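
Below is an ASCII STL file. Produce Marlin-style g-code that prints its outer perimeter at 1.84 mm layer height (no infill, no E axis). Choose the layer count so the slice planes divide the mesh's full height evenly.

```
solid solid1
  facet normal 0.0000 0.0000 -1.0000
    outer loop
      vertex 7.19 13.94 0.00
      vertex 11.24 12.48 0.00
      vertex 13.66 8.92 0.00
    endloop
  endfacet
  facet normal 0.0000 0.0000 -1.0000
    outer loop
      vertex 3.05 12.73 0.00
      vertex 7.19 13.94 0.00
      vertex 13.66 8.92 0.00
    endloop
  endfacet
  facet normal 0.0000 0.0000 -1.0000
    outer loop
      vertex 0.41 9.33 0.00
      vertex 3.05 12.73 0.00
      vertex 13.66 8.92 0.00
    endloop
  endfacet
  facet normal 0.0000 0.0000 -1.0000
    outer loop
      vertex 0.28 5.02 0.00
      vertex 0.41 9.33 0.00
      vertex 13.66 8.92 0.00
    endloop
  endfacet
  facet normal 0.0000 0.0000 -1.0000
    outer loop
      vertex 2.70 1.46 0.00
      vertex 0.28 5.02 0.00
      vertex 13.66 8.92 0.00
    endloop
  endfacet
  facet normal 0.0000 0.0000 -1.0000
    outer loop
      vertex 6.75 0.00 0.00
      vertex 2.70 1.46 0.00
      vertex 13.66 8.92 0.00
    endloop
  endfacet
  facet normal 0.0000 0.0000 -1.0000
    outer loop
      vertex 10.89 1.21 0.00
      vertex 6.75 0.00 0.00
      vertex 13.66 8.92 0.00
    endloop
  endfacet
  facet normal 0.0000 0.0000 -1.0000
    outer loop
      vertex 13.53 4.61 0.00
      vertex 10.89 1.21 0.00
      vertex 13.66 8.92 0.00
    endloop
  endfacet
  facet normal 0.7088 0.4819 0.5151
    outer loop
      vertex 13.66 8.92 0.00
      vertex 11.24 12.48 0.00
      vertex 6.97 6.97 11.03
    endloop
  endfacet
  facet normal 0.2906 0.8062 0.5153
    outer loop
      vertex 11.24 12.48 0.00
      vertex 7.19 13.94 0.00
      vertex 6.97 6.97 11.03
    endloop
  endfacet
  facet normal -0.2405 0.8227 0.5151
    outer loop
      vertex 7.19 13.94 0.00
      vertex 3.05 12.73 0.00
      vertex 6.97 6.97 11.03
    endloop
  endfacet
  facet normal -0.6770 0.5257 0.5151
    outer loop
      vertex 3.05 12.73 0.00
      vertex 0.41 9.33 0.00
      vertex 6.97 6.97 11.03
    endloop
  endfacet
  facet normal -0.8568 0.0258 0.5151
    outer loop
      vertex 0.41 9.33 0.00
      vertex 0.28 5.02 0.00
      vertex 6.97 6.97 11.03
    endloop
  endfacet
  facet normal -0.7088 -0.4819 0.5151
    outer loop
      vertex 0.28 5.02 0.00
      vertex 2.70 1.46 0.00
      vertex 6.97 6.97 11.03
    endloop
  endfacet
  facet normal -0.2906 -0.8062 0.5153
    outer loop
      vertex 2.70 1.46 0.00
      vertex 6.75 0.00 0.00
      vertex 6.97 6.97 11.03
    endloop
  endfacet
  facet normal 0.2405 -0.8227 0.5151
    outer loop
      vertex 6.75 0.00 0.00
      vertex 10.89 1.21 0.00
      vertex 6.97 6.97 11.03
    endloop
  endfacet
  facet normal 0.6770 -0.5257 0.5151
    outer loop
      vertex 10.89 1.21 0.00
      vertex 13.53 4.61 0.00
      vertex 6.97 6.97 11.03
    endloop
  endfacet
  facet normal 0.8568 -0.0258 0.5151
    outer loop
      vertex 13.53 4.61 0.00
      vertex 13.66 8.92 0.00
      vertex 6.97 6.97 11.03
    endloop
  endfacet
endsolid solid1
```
; perimeter-only toolpath
G21 ; units = mm
G90 ; absolute positioning
G28 ; home
; layer 1
G0 Z1.84
G0 X12.55 Y8.60
G1 X10.53 Y11.56
G1 X7.15 Y12.78
G1 X3.70 Y11.77
G1 X1.50 Y8.94
G1 X1.39 Y5.34
G1 X3.41 Y2.38
G1 X6.79 Y1.16
G1 X10.24 Y2.17
G1 X12.44 Y5.00
G1 X12.55 Y8.60
; layer 2
G0 Z3.68
G0 X11.43 Y8.27
G1 X9.82 Y10.64
G1 X7.12 Y11.62
G1 X4.36 Y10.81
G1 X2.60 Y8.54
G1 X2.51 Y5.67
G1 X4.12 Y3.30
G1 X6.82 Y2.32
G1 X9.58 Y3.13
G1 X11.34 Y5.40
G1 X11.43 Y8.27
; layer 3
G0 Z5.51
G0 X10.31 Y7.95
G1 X9.11 Y9.72
G1 X7.08 Y10.46
G1 X5.01 Y9.85
G1 X3.69 Y8.15
G1 X3.62 Y5.99
G1 X4.83 Y4.21
G1 X6.86 Y3.48
G1 X8.93 Y4.09
G1 X10.25 Y5.79
G1 X10.31 Y7.95
; layer 4
G0 Z7.35
G0 X9.20 Y7.62
G1 X8.39 Y8.81
G1 X7.04 Y9.29
G1 X5.66 Y8.89
G1 X4.78 Y7.76
G1 X4.74 Y6.32
G1 X5.55 Y5.13
G1 X6.90 Y4.65
G1 X8.28 Y5.05
G1 X9.16 Y6.18
G1 X9.20 Y7.62
; layer 5
G0 Z9.19
G0 X8.09 Y7.29
G1 X7.68 Y7.89
G1 X7.01 Y8.13
G1 X6.32 Y7.93
G1 X5.88 Y7.36
G1 X5.86 Y6.64
G1 X6.26 Y6.05
G1 X6.93 Y5.81
G1 X7.62 Y6.01
G1 X8.06 Y6.58
G1 X8.09 Y7.29
M2 ; end

The solid is a regular 10-sided pyramid, base circumscribed radius ≈ 6.97 mm, apex at z ≈ 11 mm. Slicing at Δz = 1.84 mm — 6 equal slices spanning the solid's height, so layer i sits at z = i·h/6 — gives 5 non-empty perimeters. Each is a 10-segment closed polygon; G0 lifts to the layer z and rapids to the start vertex, then G1 traces the edges. The cross-section shrinks linearly with z (the slice at the apex is degenerate and omitted).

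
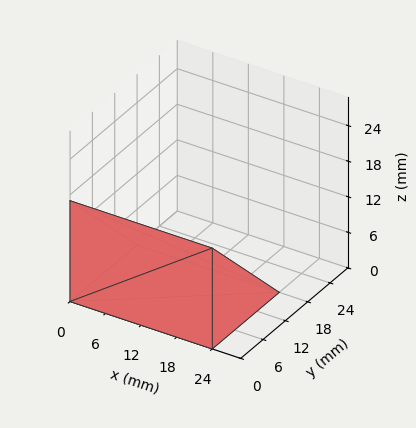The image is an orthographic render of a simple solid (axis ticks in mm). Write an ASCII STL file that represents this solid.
Reading the render: the shape is a wedge (ramp): 24 × 18 mm base, rising to 17 mm along the y=0 edge and sloping linearly to z=0 at y=18 (dimensions read to the nearest mm from the axis ticks). For the STL, each face is triangulated and given an outward normal.

solid part
  facet normal 0.0000 0.0000 -1.0000
    outer loop
      vertex 24.00 18.00 0.00
      vertex 24.00 0.00 0.00
      vertex 0.00 0.00 0.00
    endloop
  endfacet
  facet normal 0.0000 0.0000 -1.0000
    outer loop
      vertex 0.00 18.00 0.00
      vertex 24.00 18.00 0.00
      vertex 0.00 0.00 0.00
    endloop
  endfacet
  facet normal 0.0000 -1.0000 0.0000
    outer loop
      vertex 0.00 0.00 0.00
      vertex 24.00 0.00 0.00
      vertex 24.00 0.00 17.00
    endloop
  endfacet
  facet normal 0.0000 -1.0000 0.0000
    outer loop
      vertex 0.00 0.00 0.00
      vertex 24.00 0.00 17.00
      vertex 0.00 0.00 17.00
    endloop
  endfacet
  facet normal 0.0000 0.6866 0.7270
    outer loop
      vertex 0.00 0.00 17.00
      vertex 24.00 0.00 17.00
      vertex 24.00 18.00 0.00
    endloop
  endfacet
  facet normal 0.0000 0.6866 0.7270
    outer loop
      vertex 0.00 0.00 17.00
      vertex 24.00 18.00 0.00
      vertex 0.00 18.00 0.00
    endloop
  endfacet
  facet normal -1.0000 0.0000 0.0000
    outer loop
      vertex 0.00 0.00 17.00
      vertex 0.00 18.00 0.00
      vertex 0.00 0.00 0.00
    endloop
  endfacet
  facet normal 1.0000 0.0000 0.0000
    outer loop
      vertex 24.00 0.00 0.00
      vertex 24.00 18.00 0.00
      vertex 24.00 0.00 17.00
    endloop
  endfacet
endsolid part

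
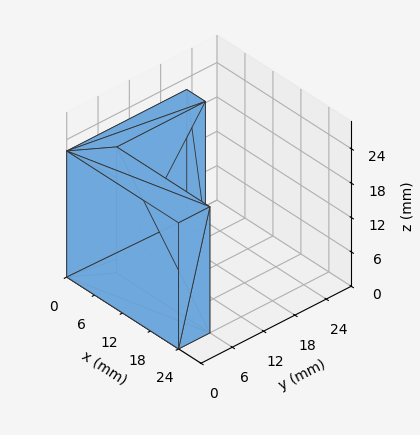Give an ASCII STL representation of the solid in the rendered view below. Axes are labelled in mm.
Reading the render: the shape is an L-shaped prism: outer 24 × 23 mm, arm thicknesses ≈ 6 mm (horizontal) and 4 mm (vertical), extruded 22 mm in z (dimensions read to the nearest mm from the axis ticks). For the STL, each face is triangulated and given an outward normal.

solid part
  facet normal 0.0000 0.0000 -1.0000
    outer loop
      vertex 24.000 6.000 0.000
      vertex 24.000 0.000 0.000
      vertex 0.000 0.000 0.000
    endloop
  endfacet
  facet normal 0.0000 0.0000 -1.0000
    outer loop
      vertex 4.000 6.000 0.000
      vertex 24.000 6.000 0.000
      vertex 0.000 0.000 0.000
    endloop
  endfacet
  facet normal 0.0000 0.0000 -1.0000
    outer loop
      vertex 4.000 23.000 0.000
      vertex 4.000 6.000 0.000
      vertex 0.000 0.000 0.000
    endloop
  endfacet
  facet normal 0.0000 0.0000 -1.0000
    outer loop
      vertex 0.000 23.000 0.000
      vertex 4.000 23.000 0.000
      vertex 0.000 0.000 0.000
    endloop
  endfacet
  facet normal 0.0000 0.0000 1.0000
    outer loop
      vertex 0.000 0.000 22.000
      vertex 24.000 0.000 22.000
      vertex 24.000 6.000 22.000
    endloop
  endfacet
  facet normal 0.0000 0.0000 1.0000
    outer loop
      vertex 0.000 0.000 22.000
      vertex 24.000 6.000 22.000
      vertex 4.000 6.000 22.000
    endloop
  endfacet
  facet normal 0.0000 0.0000 1.0000
    outer loop
      vertex 0.000 0.000 22.000
      vertex 4.000 6.000 22.000
      vertex 4.000 23.000 22.000
    endloop
  endfacet
  facet normal 0.0000 0.0000 1.0000
    outer loop
      vertex 0.000 0.000 22.000
      vertex 4.000 23.000 22.000
      vertex 0.000 23.000 22.000
    endloop
  endfacet
  facet normal 0.0000 -1.0000 0.0000
    outer loop
      vertex 0.000 0.000 0.000
      vertex 24.000 0.000 0.000
      vertex 24.000 0.000 22.000
    endloop
  endfacet
  facet normal 0.0000 -1.0000 0.0000
    outer loop
      vertex 0.000 0.000 0.000
      vertex 24.000 0.000 22.000
      vertex 0.000 0.000 22.000
    endloop
  endfacet
  facet normal 1.0000 0.0000 0.0000
    outer loop
      vertex 24.000 0.000 0.000
      vertex 24.000 6.000 0.000
      vertex 24.000 6.000 22.000
    endloop
  endfacet
  facet normal 1.0000 0.0000 0.0000
    outer loop
      vertex 24.000 0.000 0.000
      vertex 24.000 6.000 22.000
      vertex 24.000 0.000 22.000
    endloop
  endfacet
  facet normal 0.0000 1.0000 0.0000
    outer loop
      vertex 24.000 6.000 0.000
      vertex 4.000 6.000 0.000
      vertex 4.000 6.000 22.000
    endloop
  endfacet
  facet normal 0.0000 1.0000 0.0000
    outer loop
      vertex 24.000 6.000 0.000
      vertex 4.000 6.000 22.000
      vertex 24.000 6.000 22.000
    endloop
  endfacet
  facet normal 1.0000 0.0000 0.0000
    outer loop
      vertex 4.000 6.000 0.000
      vertex 4.000 23.000 0.000
      vertex 4.000 23.000 22.000
    endloop
  endfacet
  facet normal 1.0000 0.0000 0.0000
    outer loop
      vertex 4.000 6.000 0.000
      vertex 4.000 23.000 22.000
      vertex 4.000 6.000 22.000
    endloop
  endfacet
  facet normal 0.0000 1.0000 0.0000
    outer loop
      vertex 4.000 23.000 0.000
      vertex 0.000 23.000 0.000
      vertex 0.000 23.000 22.000
    endloop
  endfacet
  facet normal 0.0000 1.0000 0.0000
    outer loop
      vertex 4.000 23.000 0.000
      vertex 0.000 23.000 22.000
      vertex 4.000 23.000 22.000
    endloop
  endfacet
  facet normal -1.0000 0.0000 0.0000
    outer loop
      vertex 0.000 23.000 0.000
      vertex 0.000 0.000 0.000
      vertex 0.000 0.000 22.000
    endloop
  endfacet
  facet normal -1.0000 0.0000 0.0000
    outer loop
      vertex 0.000 23.000 0.000
      vertex 0.000 0.000 22.000
      vertex 0.000 23.000 22.000
    endloop
  endfacet
endsolid part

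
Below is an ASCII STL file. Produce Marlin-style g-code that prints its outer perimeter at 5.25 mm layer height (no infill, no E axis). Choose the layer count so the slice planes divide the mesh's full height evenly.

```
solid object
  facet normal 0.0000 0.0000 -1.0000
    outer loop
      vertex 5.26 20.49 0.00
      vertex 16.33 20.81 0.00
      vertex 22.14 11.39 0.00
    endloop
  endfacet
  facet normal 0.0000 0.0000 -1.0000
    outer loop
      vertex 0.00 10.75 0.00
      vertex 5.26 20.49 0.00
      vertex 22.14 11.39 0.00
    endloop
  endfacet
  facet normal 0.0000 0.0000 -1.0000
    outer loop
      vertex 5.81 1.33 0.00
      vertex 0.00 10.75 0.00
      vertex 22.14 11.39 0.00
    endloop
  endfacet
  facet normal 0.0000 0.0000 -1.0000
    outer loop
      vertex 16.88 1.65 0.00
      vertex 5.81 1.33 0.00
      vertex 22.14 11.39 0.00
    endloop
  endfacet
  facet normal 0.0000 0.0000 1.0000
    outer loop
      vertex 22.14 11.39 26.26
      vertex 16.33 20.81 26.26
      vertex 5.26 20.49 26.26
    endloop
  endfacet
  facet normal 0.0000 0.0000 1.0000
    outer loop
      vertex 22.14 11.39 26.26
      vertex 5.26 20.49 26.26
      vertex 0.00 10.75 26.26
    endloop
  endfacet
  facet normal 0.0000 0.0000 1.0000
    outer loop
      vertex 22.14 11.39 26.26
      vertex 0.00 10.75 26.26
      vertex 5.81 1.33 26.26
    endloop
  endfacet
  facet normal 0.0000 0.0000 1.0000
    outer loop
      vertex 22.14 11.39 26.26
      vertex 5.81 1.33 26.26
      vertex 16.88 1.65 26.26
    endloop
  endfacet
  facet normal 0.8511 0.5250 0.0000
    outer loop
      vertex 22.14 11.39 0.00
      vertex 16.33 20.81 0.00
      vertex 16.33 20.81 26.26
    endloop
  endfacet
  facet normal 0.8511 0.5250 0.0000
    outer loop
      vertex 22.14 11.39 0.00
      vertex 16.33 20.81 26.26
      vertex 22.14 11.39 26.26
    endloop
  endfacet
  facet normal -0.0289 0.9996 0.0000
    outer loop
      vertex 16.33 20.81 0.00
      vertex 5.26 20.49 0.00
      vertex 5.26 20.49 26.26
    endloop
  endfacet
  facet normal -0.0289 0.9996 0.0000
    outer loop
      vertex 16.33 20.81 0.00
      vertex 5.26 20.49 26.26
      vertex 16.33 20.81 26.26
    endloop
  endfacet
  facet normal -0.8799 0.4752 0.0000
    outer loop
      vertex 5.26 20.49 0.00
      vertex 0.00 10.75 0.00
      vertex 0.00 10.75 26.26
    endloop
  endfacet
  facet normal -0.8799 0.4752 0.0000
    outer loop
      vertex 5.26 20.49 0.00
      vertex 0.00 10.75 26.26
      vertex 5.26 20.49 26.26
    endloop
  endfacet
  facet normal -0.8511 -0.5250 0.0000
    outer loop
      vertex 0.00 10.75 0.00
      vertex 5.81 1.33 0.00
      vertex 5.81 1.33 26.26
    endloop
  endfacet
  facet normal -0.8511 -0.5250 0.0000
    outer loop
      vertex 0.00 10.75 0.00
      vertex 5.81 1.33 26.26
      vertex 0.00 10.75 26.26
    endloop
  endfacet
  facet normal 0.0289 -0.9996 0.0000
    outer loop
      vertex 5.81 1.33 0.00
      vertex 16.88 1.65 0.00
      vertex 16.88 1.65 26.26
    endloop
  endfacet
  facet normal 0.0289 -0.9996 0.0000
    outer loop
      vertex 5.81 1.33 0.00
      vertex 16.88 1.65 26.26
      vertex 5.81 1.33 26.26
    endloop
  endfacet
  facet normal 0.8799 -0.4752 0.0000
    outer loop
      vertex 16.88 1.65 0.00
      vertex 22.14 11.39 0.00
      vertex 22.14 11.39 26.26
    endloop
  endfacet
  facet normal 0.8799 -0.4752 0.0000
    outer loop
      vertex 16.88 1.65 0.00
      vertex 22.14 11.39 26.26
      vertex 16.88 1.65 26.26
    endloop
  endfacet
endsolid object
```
; perimeter-only toolpath
G21 ; units = mm
G90 ; absolute positioning
G28 ; home
; layer 1
G0 Z5.25
G0 X22.14 Y11.39
G1 X16.33 Y20.81
G1 X5.26 Y20.49
G1 X0.00 Y10.75
G1 X5.81 Y1.33
G1 X16.88 Y1.65
G1 X22.14 Y11.39
; layer 2
G0 Z10.50
G0 X22.14 Y11.39
G1 X16.33 Y20.81
G1 X5.26 Y20.49
G1 X0.00 Y10.75
G1 X5.81 Y1.33
G1 X16.88 Y1.65
G1 X22.14 Y11.39
; layer 3
G0 Z15.76
G0 X22.14 Y11.39
G1 X16.33 Y20.81
G1 X5.26 Y20.49
G1 X0.00 Y10.75
G1 X5.81 Y1.33
G1 X16.88 Y1.65
G1 X22.14 Y11.39
; layer 4
G0 Z21.01
G0 X22.14 Y11.39
G1 X16.33 Y20.81
G1 X5.26 Y20.49
G1 X0.00 Y10.75
G1 X5.81 Y1.33
G1 X16.88 Y1.65
G1 X22.14 Y11.39
; layer 5
G0 Z26.26
G0 X22.14 Y11.39
G1 X16.33 Y20.81
G1 X5.26 Y20.49
G1 X0.00 Y10.75
G1 X5.81 Y1.33
G1 X16.88 Y1.65
G1 X22.14 Y11.39
M2 ; end

The solid is a regular 6-sided prism (a cylinder approximated with 6 flat sides), circumscribed radius ≈ 11.1 mm, height ≈ 26.3 mm. Slicing at Δz = 5.25 mm — 5 equal slices spanning the solid's height, so layer i sits at z = i·h/5 — gives 5 non-empty perimeters. Each is a 6-segment closed polygon; G0 lifts to the layer z and rapids to the start vertex, then G1 traces the edges.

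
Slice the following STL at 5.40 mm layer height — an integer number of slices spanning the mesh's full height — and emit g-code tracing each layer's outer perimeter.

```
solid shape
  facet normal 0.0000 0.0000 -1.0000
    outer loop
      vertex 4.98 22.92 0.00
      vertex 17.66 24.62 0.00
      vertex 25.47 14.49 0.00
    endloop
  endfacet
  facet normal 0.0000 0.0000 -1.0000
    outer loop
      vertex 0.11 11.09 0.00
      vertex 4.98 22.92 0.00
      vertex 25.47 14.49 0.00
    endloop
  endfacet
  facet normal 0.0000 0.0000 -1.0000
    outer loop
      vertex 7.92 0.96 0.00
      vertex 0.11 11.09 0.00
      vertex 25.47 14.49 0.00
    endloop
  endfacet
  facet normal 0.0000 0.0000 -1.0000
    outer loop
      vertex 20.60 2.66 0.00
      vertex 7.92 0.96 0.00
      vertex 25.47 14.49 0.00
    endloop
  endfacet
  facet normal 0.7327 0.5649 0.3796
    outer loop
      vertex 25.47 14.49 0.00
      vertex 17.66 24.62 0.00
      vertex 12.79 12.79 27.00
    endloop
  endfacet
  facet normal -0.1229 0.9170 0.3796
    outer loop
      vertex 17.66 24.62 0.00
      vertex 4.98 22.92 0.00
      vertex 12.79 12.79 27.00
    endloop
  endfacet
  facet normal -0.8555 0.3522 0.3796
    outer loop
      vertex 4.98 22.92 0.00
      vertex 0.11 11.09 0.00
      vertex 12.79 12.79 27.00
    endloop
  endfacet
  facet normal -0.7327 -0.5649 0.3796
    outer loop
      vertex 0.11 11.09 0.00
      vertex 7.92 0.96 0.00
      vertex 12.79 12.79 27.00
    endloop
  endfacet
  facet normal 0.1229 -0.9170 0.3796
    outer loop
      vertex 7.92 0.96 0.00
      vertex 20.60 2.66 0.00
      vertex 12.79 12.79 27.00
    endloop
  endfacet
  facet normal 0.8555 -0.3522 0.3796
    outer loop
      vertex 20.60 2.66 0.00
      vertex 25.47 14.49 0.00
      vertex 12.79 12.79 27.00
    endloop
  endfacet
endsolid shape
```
; perimeter-only toolpath
G21 ; units = mm
G90 ; absolute positioning
G28 ; home
; layer 1
G0 Z5.40
G0 X22.93 Y14.15
G1 X16.69 Y22.25
G1 X6.54 Y20.89
G1 X2.65 Y11.43
G1 X8.89 Y3.33
G1 X19.04 Y4.69
G1 X22.93 Y14.15
; layer 2
G0 Z10.80
G0 X20.40 Y13.81
G1 X15.71 Y19.89
G1 X8.10 Y18.87
G1 X5.18 Y11.77
G1 X9.87 Y5.69
G1 X17.48 Y6.71
G1 X20.40 Y13.81
; layer 3
G0 Z16.20
G0 X17.86 Y13.47
G1 X14.74 Y17.52
G1 X9.67 Y16.84
G1 X7.72 Y12.11
G1 X10.84 Y8.06
G1 X15.91 Y8.74
G1 X17.86 Y13.47
; layer 4
G0 Z21.60
G0 X15.33 Y13.13
G1 X13.76 Y15.16
G1 X11.23 Y14.82
G1 X10.25 Y12.45
G1 X11.82 Y10.42
G1 X14.35 Y10.76
G1 X15.33 Y13.13
M2 ; end

The solid is a regular 6-sided pyramid, base circumscribed radius ≈ 12.8 mm, apex at z ≈ 27 mm. Slicing at Δz = 5.40 mm — 5 equal slices spanning the solid's height, so layer i sits at z = i·h/5 — gives 4 non-empty perimeters. Each is a 6-segment closed polygon; G0 lifts to the layer z and rapids to the start vertex, then G1 traces the edges. The cross-section shrinks linearly with z (the slice at the apex is degenerate and omitted).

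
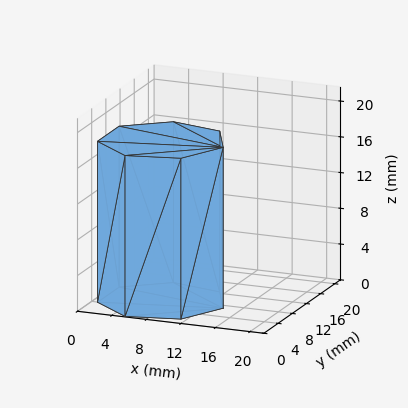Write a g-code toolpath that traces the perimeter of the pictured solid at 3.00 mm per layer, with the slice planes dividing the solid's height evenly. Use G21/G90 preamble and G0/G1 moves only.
Reading the render: the shape is a regular 7-sided prism (a cylinder approximated with 7 flat sides), circumscribed radius ≈ 7 mm, height ≈ 18 mm (dimensions read to the nearest mm from the axis ticks). For the g-code, the solid's height is divided into equal slices at the stated Δz and each level perimeter traced with G1 moves after a G0 lift.

; perimeter-only toolpath
G21 ; units = mm
G90 ; absolute positioning
G28 ; home
; layer 1
G0 Z3.00
G0 X14.00 Y7.00
G1 X11.36 Y12.47
G1 X5.44 Y13.82
G1 X0.69 Y10.04
G1 X0.69 Y3.96
G1 X5.44 Y0.18
G1 X11.36 Y1.53
G1 X14.00 Y7.00
; layer 2
G0 Z6.00
G0 X14.00 Y7.00
G1 X11.36 Y12.47
G1 X5.44 Y13.82
G1 X0.69 Y10.04
G1 X0.69 Y3.96
G1 X5.44 Y0.18
G1 X11.36 Y1.53
G1 X14.00 Y7.00
; layer 3
G0 Z9.00
G0 X14.00 Y7.00
G1 X11.36 Y12.47
G1 X5.44 Y13.82
G1 X0.69 Y10.04
G1 X0.69 Y3.96
G1 X5.44 Y0.18
G1 X11.36 Y1.53
G1 X14.00 Y7.00
; layer 4
G0 Z12.00
G0 X14.00 Y7.00
G1 X11.36 Y12.47
G1 X5.44 Y13.82
G1 X0.69 Y10.04
G1 X0.69 Y3.96
G1 X5.44 Y0.18
G1 X11.36 Y1.53
G1 X14.00 Y7.00
; layer 5
G0 Z15.00
G0 X14.00 Y7.00
G1 X11.36 Y12.47
G1 X5.44 Y13.82
G1 X0.69 Y10.04
G1 X0.69 Y3.96
G1 X5.44 Y0.18
G1 X11.36 Y1.53
G1 X14.00 Y7.00
; layer 6
G0 Z18.00
G0 X14.00 Y7.00
G1 X11.36 Y12.47
G1 X5.44 Y13.82
G1 X0.69 Y10.04
G1 X0.69 Y3.96
G1 X5.44 Y0.18
G1 X11.36 Y1.53
G1 X14.00 Y7.00
M2 ; end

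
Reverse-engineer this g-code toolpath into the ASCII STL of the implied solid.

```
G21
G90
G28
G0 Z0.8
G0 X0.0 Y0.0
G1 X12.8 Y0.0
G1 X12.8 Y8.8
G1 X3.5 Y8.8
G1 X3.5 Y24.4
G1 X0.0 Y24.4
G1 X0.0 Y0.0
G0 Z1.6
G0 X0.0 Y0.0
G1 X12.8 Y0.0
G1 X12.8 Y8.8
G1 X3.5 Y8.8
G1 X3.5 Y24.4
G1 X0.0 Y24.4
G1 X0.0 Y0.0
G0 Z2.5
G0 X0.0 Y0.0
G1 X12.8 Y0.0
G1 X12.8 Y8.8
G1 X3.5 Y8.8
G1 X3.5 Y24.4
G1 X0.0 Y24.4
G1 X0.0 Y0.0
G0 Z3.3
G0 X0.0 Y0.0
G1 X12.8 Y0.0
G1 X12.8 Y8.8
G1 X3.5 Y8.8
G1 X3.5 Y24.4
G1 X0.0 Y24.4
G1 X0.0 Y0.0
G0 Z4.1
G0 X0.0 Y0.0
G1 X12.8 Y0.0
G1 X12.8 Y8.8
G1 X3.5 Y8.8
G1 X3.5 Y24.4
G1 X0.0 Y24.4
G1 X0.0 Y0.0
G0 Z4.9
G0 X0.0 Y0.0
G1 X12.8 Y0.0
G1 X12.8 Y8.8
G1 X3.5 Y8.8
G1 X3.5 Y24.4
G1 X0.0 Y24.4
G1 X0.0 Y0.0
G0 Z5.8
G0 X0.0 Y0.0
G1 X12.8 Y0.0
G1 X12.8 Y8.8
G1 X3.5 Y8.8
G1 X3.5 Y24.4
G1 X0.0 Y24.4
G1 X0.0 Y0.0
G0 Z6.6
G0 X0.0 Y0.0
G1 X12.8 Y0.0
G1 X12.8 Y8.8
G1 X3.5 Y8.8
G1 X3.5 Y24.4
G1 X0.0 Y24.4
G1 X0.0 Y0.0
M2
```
solid part
  facet normal 0.0000 0.0000 -1.0000
    outer loop
      vertex 12.8 8.8 0.0
      vertex 12.8 0.0 0.0
      vertex 0.0 0.0 0.0
    endloop
  endfacet
  facet normal 0.0000 0.0000 -1.0000
    outer loop
      vertex 3.5 8.8 0.0
      vertex 12.8 8.8 0.0
      vertex 0.0 0.0 0.0
    endloop
  endfacet
  facet normal 0.0000 0.0000 -1.0000
    outer loop
      vertex 3.5 24.4 0.0
      vertex 3.5 8.8 0.0
      vertex 0.0 0.0 0.0
    endloop
  endfacet
  facet normal 0.0000 0.0000 -1.0000
    outer loop
      vertex 0.0 24.4 0.0
      vertex 3.5 24.4 0.0
      vertex 0.0 0.0 0.0
    endloop
  endfacet
  facet normal 0.0000 0.0000 1.0000
    outer loop
      vertex 0.0 0.0 6.6
      vertex 12.8 0.0 6.6
      vertex 12.8 8.8 6.6
    endloop
  endfacet
  facet normal 0.0000 0.0000 1.0000
    outer loop
      vertex 0.0 0.0 6.6
      vertex 12.8 8.8 6.6
      vertex 3.5 8.8 6.6
    endloop
  endfacet
  facet normal 0.0000 0.0000 1.0000
    outer loop
      vertex 0.0 0.0 6.6
      vertex 3.5 8.8 6.6
      vertex 3.5 24.4 6.6
    endloop
  endfacet
  facet normal 0.0000 0.0000 1.0000
    outer loop
      vertex 0.0 0.0 6.6
      vertex 3.5 24.4 6.6
      vertex 0.0 24.4 6.6
    endloop
  endfacet
  facet normal 0.0000 -1.0000 0.0000
    outer loop
      vertex 0.0 0.0 0.0
      vertex 12.8 0.0 0.0
      vertex 12.8 0.0 6.6
    endloop
  endfacet
  facet normal 0.0000 -1.0000 0.0000
    outer loop
      vertex 0.0 0.0 0.0
      vertex 12.8 0.0 6.6
      vertex 0.0 0.0 6.6
    endloop
  endfacet
  facet normal 1.0000 0.0000 0.0000
    outer loop
      vertex 12.8 0.0 0.0
      vertex 12.8 8.8 0.0
      vertex 12.8 8.8 6.6
    endloop
  endfacet
  facet normal 1.0000 0.0000 0.0000
    outer loop
      vertex 12.8 0.0 0.0
      vertex 12.8 8.8 6.6
      vertex 12.8 0.0 6.6
    endloop
  endfacet
  facet normal 0.0000 1.0000 0.0000
    outer loop
      vertex 12.8 8.8 0.0
      vertex 3.5 8.8 0.0
      vertex 3.5 8.8 6.6
    endloop
  endfacet
  facet normal 0.0000 1.0000 0.0000
    outer loop
      vertex 12.8 8.8 0.0
      vertex 3.5 8.8 6.6
      vertex 12.8 8.8 6.6
    endloop
  endfacet
  facet normal 1.0000 0.0000 0.0000
    outer loop
      vertex 3.5 8.8 0.0
      vertex 3.5 24.4 0.0
      vertex 3.5 24.4 6.6
    endloop
  endfacet
  facet normal 1.0000 0.0000 0.0000
    outer loop
      vertex 3.5 8.8 0.0
      vertex 3.5 24.4 6.6
      vertex 3.5 8.8 6.6
    endloop
  endfacet
  facet normal 0.0000 1.0000 0.0000
    outer loop
      vertex 3.5 24.4 0.0
      vertex 0.0 24.4 0.0
      vertex 0.0 24.4 6.6
    endloop
  endfacet
  facet normal 0.0000 1.0000 0.0000
    outer loop
      vertex 3.5 24.4 0.0
      vertex 0.0 24.4 6.6
      vertex 3.5 24.4 6.6
    endloop
  endfacet
  facet normal -1.0000 0.0000 0.0000
    outer loop
      vertex 0.0 24.4 0.0
      vertex 0.0 0.0 0.0
      vertex 0.0 0.0 6.6
    endloop
  endfacet
  facet normal -1.0000 0.0000 0.0000
    outer loop
      vertex 0.0 24.4 0.0
      vertex 0.0 0.0 6.6
      vertex 0.0 24.4 6.6
    endloop
  endfacet
endsolid part

The G0 Z moves step by Δz≈0.8 mm. Every layer's G1 loop is the same polygon, so the solid is a straight extrusion of it from z=0 to z≈6.6. Closing with flat bottom and top caps and triangulating gives 20 facets — an L-shaped prism: outer 12.8 × 24.4 mm, arm thicknesses ≈ 8.8 mm (horizontal) and 3.5 mm (vertical), extruded 6.6 mm in z.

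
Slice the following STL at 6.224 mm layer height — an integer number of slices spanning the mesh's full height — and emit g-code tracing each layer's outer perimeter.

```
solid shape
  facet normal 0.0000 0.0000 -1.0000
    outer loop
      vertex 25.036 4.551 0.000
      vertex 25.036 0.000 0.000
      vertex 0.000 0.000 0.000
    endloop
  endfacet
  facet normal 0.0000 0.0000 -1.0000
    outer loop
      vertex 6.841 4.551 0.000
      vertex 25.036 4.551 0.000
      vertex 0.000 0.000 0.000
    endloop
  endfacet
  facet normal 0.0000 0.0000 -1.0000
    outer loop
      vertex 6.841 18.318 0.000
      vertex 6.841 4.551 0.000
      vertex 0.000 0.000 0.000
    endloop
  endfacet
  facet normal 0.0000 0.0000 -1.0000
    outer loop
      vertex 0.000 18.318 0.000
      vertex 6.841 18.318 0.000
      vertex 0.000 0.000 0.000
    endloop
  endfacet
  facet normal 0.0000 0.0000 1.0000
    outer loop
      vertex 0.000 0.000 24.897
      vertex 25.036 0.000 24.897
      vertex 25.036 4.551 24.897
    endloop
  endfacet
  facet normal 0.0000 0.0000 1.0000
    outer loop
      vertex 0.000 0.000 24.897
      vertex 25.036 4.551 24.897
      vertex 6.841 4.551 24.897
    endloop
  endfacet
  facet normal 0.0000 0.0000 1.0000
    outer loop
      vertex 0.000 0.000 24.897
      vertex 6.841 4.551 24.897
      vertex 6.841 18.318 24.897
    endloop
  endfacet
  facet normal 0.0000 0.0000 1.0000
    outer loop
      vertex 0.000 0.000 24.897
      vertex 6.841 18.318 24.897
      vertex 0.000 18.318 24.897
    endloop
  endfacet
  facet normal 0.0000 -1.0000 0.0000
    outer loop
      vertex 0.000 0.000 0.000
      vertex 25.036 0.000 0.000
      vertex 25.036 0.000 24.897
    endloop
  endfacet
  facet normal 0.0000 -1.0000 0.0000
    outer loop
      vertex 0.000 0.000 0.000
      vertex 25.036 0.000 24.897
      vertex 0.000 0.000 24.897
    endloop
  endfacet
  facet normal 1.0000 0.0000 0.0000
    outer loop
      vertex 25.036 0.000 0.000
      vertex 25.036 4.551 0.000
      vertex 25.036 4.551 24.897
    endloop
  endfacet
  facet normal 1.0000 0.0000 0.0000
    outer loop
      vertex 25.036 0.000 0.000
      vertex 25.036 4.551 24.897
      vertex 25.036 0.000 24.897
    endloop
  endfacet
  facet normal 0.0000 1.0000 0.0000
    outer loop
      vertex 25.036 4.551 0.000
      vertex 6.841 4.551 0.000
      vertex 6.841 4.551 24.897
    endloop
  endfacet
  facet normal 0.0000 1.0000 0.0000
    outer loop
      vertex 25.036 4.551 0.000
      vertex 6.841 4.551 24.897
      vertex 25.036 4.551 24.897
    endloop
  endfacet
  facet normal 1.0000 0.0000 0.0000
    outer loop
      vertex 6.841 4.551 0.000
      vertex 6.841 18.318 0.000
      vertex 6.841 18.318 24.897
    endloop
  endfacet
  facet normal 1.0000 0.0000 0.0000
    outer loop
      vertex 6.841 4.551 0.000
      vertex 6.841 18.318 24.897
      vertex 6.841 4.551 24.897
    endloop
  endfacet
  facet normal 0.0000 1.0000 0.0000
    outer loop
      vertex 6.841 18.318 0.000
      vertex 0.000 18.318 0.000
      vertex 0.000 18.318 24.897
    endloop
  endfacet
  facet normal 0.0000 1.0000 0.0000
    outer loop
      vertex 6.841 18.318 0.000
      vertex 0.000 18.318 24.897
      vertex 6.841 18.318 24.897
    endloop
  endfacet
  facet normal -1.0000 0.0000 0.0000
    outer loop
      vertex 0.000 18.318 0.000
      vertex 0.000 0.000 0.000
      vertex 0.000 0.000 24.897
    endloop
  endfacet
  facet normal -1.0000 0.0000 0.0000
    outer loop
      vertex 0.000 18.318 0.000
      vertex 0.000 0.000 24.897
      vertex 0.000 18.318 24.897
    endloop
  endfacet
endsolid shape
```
; perimeter-only toolpath
G21 ; units = mm
G90 ; absolute positioning
G28 ; home
; layer 1
G0 Z6.224
G0 X0.000 Y0.000
G1 X25.036 Y0.000
G1 X25.036 Y4.551
G1 X6.841 Y4.551
G1 X6.841 Y18.318
G1 X0.000 Y18.318
G1 X0.000 Y0.000
; layer 2
G0 Z12.448
G0 X0.000 Y0.000
G1 X25.036 Y0.000
G1 X25.036 Y4.551
G1 X6.841 Y4.551
G1 X6.841 Y18.318
G1 X0.000 Y18.318
G1 X0.000 Y0.000
; layer 3
G0 Z18.673
G0 X0.000 Y0.000
G1 X25.036 Y0.000
G1 X25.036 Y4.551
G1 X6.841 Y4.551
G1 X6.841 Y18.318
G1 X0.000 Y18.318
G1 X0.000 Y0.000
; layer 4
G0 Z24.897
G0 X0.000 Y0.000
G1 X25.036 Y0.000
G1 X25.036 Y4.551
G1 X6.841 Y4.551
G1 X6.841 Y18.318
G1 X0.000 Y18.318
G1 X0.000 Y0.000
M2 ; end

The solid is an L-shaped prism: outer 25 × 18.3 mm, arm thicknesses ≈ 4.55 mm (horizontal) and 6.84 mm (vertical), extruded 24.9 mm in z. Slicing at Δz = 6.224 mm — 4 equal slices spanning the solid's height, so layer i sits at z = i·h/4 — gives 4 non-empty perimeters. Each is a 6-segment closed polygon; G0 lifts to the layer z and rapids to the start vertex, then G1 traces the edges.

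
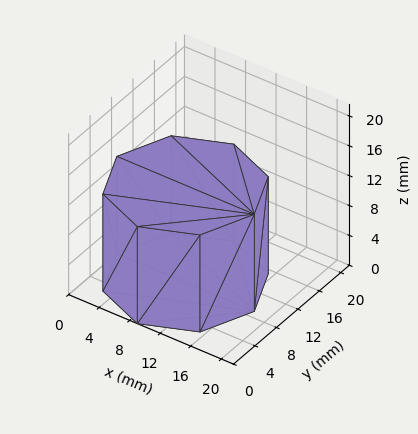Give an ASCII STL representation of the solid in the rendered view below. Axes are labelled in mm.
Reading the render: the shape is a regular 8-sided prism (a cylinder approximated with 8 flat sides), circumscribed radius ≈ 9 mm, height ≈ 13 mm (dimensions read to the nearest mm from the axis ticks). For the STL, each face is triangulated and given an outward normal.

solid part
  facet normal 0.0000 0.0000 -1.0000
    outer loop
      vertex 9.00 18.00 0.00
      vertex 15.36 15.36 0.00
      vertex 18.00 9.00 0.00
    endloop
  endfacet
  facet normal 0.0000 0.0000 -1.0000
    outer loop
      vertex 2.64 15.36 0.00
      vertex 9.00 18.00 0.00
      vertex 18.00 9.00 0.00
    endloop
  endfacet
  facet normal 0.0000 0.0000 -1.0000
    outer loop
      vertex 0.00 9.00 0.00
      vertex 2.64 15.36 0.00
      vertex 18.00 9.00 0.00
    endloop
  endfacet
  facet normal 0.0000 0.0000 -1.0000
    outer loop
      vertex 2.64 2.64 0.00
      vertex 0.00 9.00 0.00
      vertex 18.00 9.00 0.00
    endloop
  endfacet
  facet normal 0.0000 0.0000 -1.0000
    outer loop
      vertex 9.00 0.00 0.00
      vertex 2.64 2.64 0.00
      vertex 18.00 9.00 0.00
    endloop
  endfacet
  facet normal 0.0000 0.0000 -1.0000
    outer loop
      vertex 15.36 2.64 0.00
      vertex 9.00 0.00 0.00
      vertex 18.00 9.00 0.00
    endloop
  endfacet
  facet normal 0.0000 0.0000 1.0000
    outer loop
      vertex 18.00 9.00 13.00
      vertex 15.36 15.36 13.00
      vertex 9.00 18.00 13.00
    endloop
  endfacet
  facet normal 0.0000 0.0000 1.0000
    outer loop
      vertex 18.00 9.00 13.00
      vertex 9.00 18.00 13.00
      vertex 2.64 15.36 13.00
    endloop
  endfacet
  facet normal 0.0000 0.0000 1.0000
    outer loop
      vertex 18.00 9.00 13.00
      vertex 2.64 15.36 13.00
      vertex 0.00 9.00 13.00
    endloop
  endfacet
  facet normal 0.0000 0.0000 1.0000
    outer loop
      vertex 18.00 9.00 13.00
      vertex 0.00 9.00 13.00
      vertex 2.64 2.64 13.00
    endloop
  endfacet
  facet normal 0.0000 0.0000 1.0000
    outer loop
      vertex 18.00 9.00 13.00
      vertex 2.64 2.64 13.00
      vertex 9.00 0.00 13.00
    endloop
  endfacet
  facet normal 0.0000 0.0000 1.0000
    outer loop
      vertex 18.00 9.00 13.00
      vertex 9.00 0.00 13.00
      vertex 15.36 2.64 13.00
    endloop
  endfacet
  facet normal 0.9236 0.3834 0.0000
    outer loop
      vertex 18.00 9.00 0.00
      vertex 15.36 15.36 0.00
      vertex 15.36 15.36 13.00
    endloop
  endfacet
  facet normal 0.9236 0.3834 0.0000
    outer loop
      vertex 18.00 9.00 0.00
      vertex 15.36 15.36 13.00
      vertex 18.00 9.00 13.00
    endloop
  endfacet
  facet normal 0.3834 0.9236 0.0000
    outer loop
      vertex 15.36 15.36 0.00
      vertex 9.00 18.00 0.00
      vertex 9.00 18.00 13.00
    endloop
  endfacet
  facet normal 0.3834 0.9236 0.0000
    outer loop
      vertex 15.36 15.36 0.00
      vertex 9.00 18.00 13.00
      vertex 15.36 15.36 13.00
    endloop
  endfacet
  facet normal -0.3834 0.9236 0.0000
    outer loop
      vertex 9.00 18.00 0.00
      vertex 2.64 15.36 0.00
      vertex 2.64 15.36 13.00
    endloop
  endfacet
  facet normal -0.3834 0.9236 0.0000
    outer loop
      vertex 9.00 18.00 0.00
      vertex 2.64 15.36 13.00
      vertex 9.00 18.00 13.00
    endloop
  endfacet
  facet normal -0.9236 0.3834 0.0000
    outer loop
      vertex 2.64 15.36 0.00
      vertex 0.00 9.00 0.00
      vertex 0.00 9.00 13.00
    endloop
  endfacet
  facet normal -0.9236 0.3834 0.0000
    outer loop
      vertex 2.64 15.36 0.00
      vertex 0.00 9.00 13.00
      vertex 2.64 15.36 13.00
    endloop
  endfacet
  facet normal -0.9236 -0.3834 0.0000
    outer loop
      vertex 0.00 9.00 0.00
      vertex 2.64 2.64 0.00
      vertex 2.64 2.64 13.00
    endloop
  endfacet
  facet normal -0.9236 -0.3834 0.0000
    outer loop
      vertex 0.00 9.00 0.00
      vertex 2.64 2.64 13.00
      vertex 0.00 9.00 13.00
    endloop
  endfacet
  facet normal -0.3834 -0.9236 0.0000
    outer loop
      vertex 2.64 2.64 0.00
      vertex 9.00 0.00 0.00
      vertex 9.00 0.00 13.00
    endloop
  endfacet
  facet normal -0.3834 -0.9236 0.0000
    outer loop
      vertex 2.64 2.64 0.00
      vertex 9.00 0.00 13.00
      vertex 2.64 2.64 13.00
    endloop
  endfacet
  facet normal 0.3834 -0.9236 0.0000
    outer loop
      vertex 9.00 0.00 0.00
      vertex 15.36 2.64 0.00
      vertex 15.36 2.64 13.00
    endloop
  endfacet
  facet normal 0.3834 -0.9236 0.0000
    outer loop
      vertex 9.00 0.00 0.00
      vertex 15.36 2.64 13.00
      vertex 9.00 0.00 13.00
    endloop
  endfacet
  facet normal 0.9236 -0.3834 0.0000
    outer loop
      vertex 15.36 2.64 0.00
      vertex 18.00 9.00 0.00
      vertex 18.00 9.00 13.00
    endloop
  endfacet
  facet normal 0.9236 -0.3834 0.0000
    outer loop
      vertex 15.36 2.64 0.00
      vertex 18.00 9.00 13.00
      vertex 15.36 2.64 13.00
    endloop
  endfacet
endsolid part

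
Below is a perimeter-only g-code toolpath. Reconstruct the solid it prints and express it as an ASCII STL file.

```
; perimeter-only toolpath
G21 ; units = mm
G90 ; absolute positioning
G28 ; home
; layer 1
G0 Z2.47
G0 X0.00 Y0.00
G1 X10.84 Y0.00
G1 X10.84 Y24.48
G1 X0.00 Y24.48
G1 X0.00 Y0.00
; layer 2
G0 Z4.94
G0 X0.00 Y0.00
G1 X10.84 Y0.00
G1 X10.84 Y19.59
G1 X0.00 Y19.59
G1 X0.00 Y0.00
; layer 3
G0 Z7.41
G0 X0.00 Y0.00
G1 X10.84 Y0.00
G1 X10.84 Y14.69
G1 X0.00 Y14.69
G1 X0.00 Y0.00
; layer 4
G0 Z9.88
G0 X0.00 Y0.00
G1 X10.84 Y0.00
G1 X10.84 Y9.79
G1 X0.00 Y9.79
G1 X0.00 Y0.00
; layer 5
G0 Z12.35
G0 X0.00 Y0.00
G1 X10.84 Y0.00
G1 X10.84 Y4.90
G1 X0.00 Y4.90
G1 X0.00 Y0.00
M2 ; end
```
solid part
  facet normal 0.0000 0.0000 -1.0000
    outer loop
      vertex 10.84 29.38 0.00
      vertex 10.84 0.00 0.00
      vertex 0.00 0.00 0.00
    endloop
  endfacet
  facet normal 0.0000 0.0000 -1.0000
    outer loop
      vertex 0.00 29.38 0.00
      vertex 10.84 29.38 0.00
      vertex 0.00 0.00 0.00
    endloop
  endfacet
  facet normal 0.0000 -1.0000 0.0000
    outer loop
      vertex 0.00 0.00 0.00
      vertex 10.84 0.00 0.00
      vertex 10.84 0.00 14.82
    endloop
  endfacet
  facet normal 0.0000 -1.0000 0.0000
    outer loop
      vertex 0.00 0.00 0.00
      vertex 10.84 0.00 14.82
      vertex 0.00 0.00 14.82
    endloop
  endfacet
  facet normal 0.0000 0.4504 0.8928
    outer loop
      vertex 0.00 0.00 14.82
      vertex 10.84 0.00 14.82
      vertex 10.84 29.38 0.00
    endloop
  endfacet
  facet normal 0.0000 0.4504 0.8928
    outer loop
      vertex 0.00 0.00 14.82
      vertex 10.84 29.38 0.00
      vertex 0.00 29.38 0.00
    endloop
  endfacet
  facet normal -1.0000 0.0000 0.0000
    outer loop
      vertex 0.00 0.00 14.82
      vertex 0.00 29.38 0.00
      vertex 0.00 0.00 0.00
    endloop
  endfacet
  facet normal 1.0000 0.0000 0.0000
    outer loop
      vertex 10.84 0.00 0.00
      vertex 10.84 29.38 0.00
      vertex 10.84 0.00 14.82
    endloop
  endfacet
endsolid part

The G0 Z moves step by Δz≈2.47 mm. The G1 loops shrink linearly with z, so the solid tapers from its base footprint up to z≈14.8. Closing with a flat bottom cap and the tapered top and triangulating gives 8 facets — a wedge (ramp): 10.8 × 29.4 mm base, rising to 14.8 mm along the y=0 edge and sloping linearly to z=0 at y=29.4.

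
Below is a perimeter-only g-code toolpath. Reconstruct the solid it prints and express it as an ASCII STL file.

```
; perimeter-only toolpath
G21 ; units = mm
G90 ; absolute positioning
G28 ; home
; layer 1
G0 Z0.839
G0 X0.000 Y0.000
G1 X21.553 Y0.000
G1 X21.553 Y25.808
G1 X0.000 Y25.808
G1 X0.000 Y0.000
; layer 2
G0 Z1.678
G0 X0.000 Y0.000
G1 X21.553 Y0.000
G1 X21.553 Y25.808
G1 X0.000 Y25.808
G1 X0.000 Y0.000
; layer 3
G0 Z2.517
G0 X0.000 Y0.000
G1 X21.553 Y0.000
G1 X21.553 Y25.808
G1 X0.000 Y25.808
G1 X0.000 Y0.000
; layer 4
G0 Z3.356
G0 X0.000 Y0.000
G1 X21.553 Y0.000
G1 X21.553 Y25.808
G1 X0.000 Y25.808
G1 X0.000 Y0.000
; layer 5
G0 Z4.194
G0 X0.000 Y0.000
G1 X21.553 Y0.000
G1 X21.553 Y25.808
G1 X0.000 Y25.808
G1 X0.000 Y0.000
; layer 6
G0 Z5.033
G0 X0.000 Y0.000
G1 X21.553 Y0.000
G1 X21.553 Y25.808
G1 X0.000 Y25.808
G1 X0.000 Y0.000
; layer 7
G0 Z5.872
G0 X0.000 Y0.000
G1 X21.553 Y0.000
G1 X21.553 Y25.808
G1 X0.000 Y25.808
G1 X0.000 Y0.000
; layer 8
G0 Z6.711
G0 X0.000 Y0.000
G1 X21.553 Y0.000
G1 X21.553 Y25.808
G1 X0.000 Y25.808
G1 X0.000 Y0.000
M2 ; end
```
solid part
  facet normal 0.0000 0.0000 -1.0000
    outer loop
      vertex 21.553 25.808 0.000
      vertex 21.553 0.000 0.000
      vertex 0.000 0.000 0.000
    endloop
  endfacet
  facet normal 0.0000 0.0000 -1.0000
    outer loop
      vertex 0.000 25.808 0.000
      vertex 21.553 25.808 0.000
      vertex 0.000 0.000 0.000
    endloop
  endfacet
  facet normal 0.0000 0.0000 1.0000
    outer loop
      vertex 0.000 0.000 6.711
      vertex 21.553 0.000 6.711
      vertex 21.553 25.808 6.711
    endloop
  endfacet
  facet normal 0.0000 0.0000 1.0000
    outer loop
      vertex 0.000 0.000 6.711
      vertex 21.553 25.808 6.711
      vertex 0.000 25.808 6.711
    endloop
  endfacet
  facet normal 0.0000 -1.0000 0.0000
    outer loop
      vertex 0.000 0.000 0.000
      vertex 21.553 0.000 0.000
      vertex 21.553 0.000 6.711
    endloop
  endfacet
  facet normal 0.0000 -1.0000 0.0000
    outer loop
      vertex 0.000 0.000 0.000
      vertex 21.553 0.000 6.711
      vertex 0.000 0.000 6.711
    endloop
  endfacet
  facet normal 0.0000 1.0000 0.0000
    outer loop
      vertex 21.553 25.808 6.711
      vertex 21.553 25.808 0.000
      vertex 0.000 25.808 0.000
    endloop
  endfacet
  facet normal 0.0000 1.0000 0.0000
    outer loop
      vertex 0.000 25.808 6.711
      vertex 21.553 25.808 6.711
      vertex 0.000 25.808 0.000
    endloop
  endfacet
  facet normal -1.0000 0.0000 0.0000
    outer loop
      vertex 0.000 25.808 6.711
      vertex 0.000 25.808 0.000
      vertex 0.000 0.000 0.000
    endloop
  endfacet
  facet normal -1.0000 0.0000 0.0000
    outer loop
      vertex 0.000 0.000 6.711
      vertex 0.000 25.808 6.711
      vertex 0.000 0.000 0.000
    endloop
  endfacet
  facet normal 1.0000 0.0000 0.0000
    outer loop
      vertex 21.553 0.000 0.000
      vertex 21.553 25.808 0.000
      vertex 21.553 25.808 6.711
    endloop
  endfacet
  facet normal 1.0000 0.0000 0.0000
    outer loop
      vertex 21.553 0.000 0.000
      vertex 21.553 25.808 6.711
      vertex 21.553 0.000 6.711
    endloop
  endfacet
endsolid part

The G0 Z moves step by Δz≈0.839 mm. Every layer's G1 loop is the same polygon, so the solid is a straight extrusion of it from z=0 to z≈6.71. Closing with flat bottom and top caps and triangulating gives 12 facets — a rectangular box, roughly 21.6 × 25.8 mm footprint and 6.71 mm tall.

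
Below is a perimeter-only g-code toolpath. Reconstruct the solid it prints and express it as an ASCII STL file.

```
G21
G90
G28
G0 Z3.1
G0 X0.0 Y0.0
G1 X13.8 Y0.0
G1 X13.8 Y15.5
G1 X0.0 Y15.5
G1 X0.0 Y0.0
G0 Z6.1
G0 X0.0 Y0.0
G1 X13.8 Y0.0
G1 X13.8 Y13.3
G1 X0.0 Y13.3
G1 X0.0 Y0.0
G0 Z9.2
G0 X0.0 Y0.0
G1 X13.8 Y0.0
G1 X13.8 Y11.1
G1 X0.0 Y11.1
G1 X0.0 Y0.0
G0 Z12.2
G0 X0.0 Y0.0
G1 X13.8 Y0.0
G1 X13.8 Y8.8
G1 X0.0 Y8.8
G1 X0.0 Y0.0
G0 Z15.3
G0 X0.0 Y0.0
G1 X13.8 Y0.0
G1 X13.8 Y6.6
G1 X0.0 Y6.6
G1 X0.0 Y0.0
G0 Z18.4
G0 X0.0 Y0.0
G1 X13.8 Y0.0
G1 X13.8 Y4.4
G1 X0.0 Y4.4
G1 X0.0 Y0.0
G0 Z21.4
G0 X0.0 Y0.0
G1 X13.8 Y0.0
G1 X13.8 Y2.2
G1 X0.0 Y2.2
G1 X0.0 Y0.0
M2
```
solid part
  facet normal 0.0000 0.0000 -1.0000
    outer loop
      vertex 13.8 17.7 0.0
      vertex 13.8 0.0 0.0
      vertex 0.0 0.0 0.0
    endloop
  endfacet
  facet normal 0.0000 0.0000 -1.0000
    outer loop
      vertex 0.0 17.7 0.0
      vertex 13.8 17.7 0.0
      vertex 0.0 0.0 0.0
    endloop
  endfacet
  facet normal 0.0000 -1.0000 0.0000
    outer loop
      vertex 0.0 0.0 0.0
      vertex 13.8 0.0 0.0
      vertex 13.8 0.0 24.5
    endloop
  endfacet
  facet normal 0.0000 -1.0000 0.0000
    outer loop
      vertex 0.0 0.0 0.0
      vertex 13.8 0.0 24.5
      vertex 0.0 0.0 24.5
    endloop
  endfacet
  facet normal 0.0000 0.8106 0.5856
    outer loop
      vertex 0.0 0.0 24.5
      vertex 13.8 0.0 24.5
      vertex 13.8 17.7 0.0
    endloop
  endfacet
  facet normal 0.0000 0.8106 0.5856
    outer loop
      vertex 0.0 0.0 24.5
      vertex 13.8 17.7 0.0
      vertex 0.0 17.7 0.0
    endloop
  endfacet
  facet normal -1.0000 0.0000 0.0000
    outer loop
      vertex 0.0 0.0 24.5
      vertex 0.0 17.7 0.0
      vertex 0.0 0.0 0.0
    endloop
  endfacet
  facet normal 1.0000 0.0000 0.0000
    outer loop
      vertex 13.8 0.0 0.0
      vertex 13.8 17.7 0.0
      vertex 13.8 0.0 24.5
    endloop
  endfacet
endsolid part

The G0 Z moves step by Δz≈3.1 mm. The G1 loops shrink linearly with z, so the solid tapers from its base footprint up to z≈24.5. Closing with a flat bottom cap and the tapered top and triangulating gives 8 facets — a wedge (ramp): 13.8 × 17.7 mm base, rising to 24.5 mm along the y=0 edge and sloping linearly to z=0 at y=17.7.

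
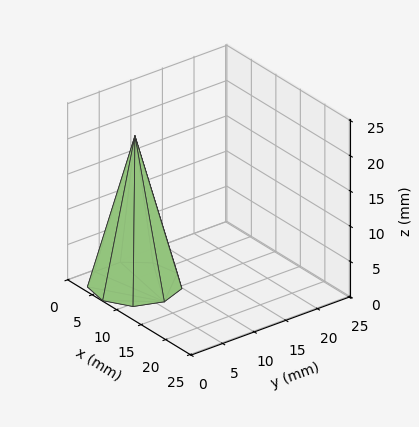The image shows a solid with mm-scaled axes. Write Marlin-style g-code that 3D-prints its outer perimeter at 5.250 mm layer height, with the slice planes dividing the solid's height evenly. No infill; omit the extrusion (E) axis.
Reading the render: the shape is a regular 9-sided pyramid, base circumscribed radius ≈ 6 mm, apex at z ≈ 21 mm (dimensions read to the nearest mm from the axis ticks). For the g-code, the solid's height is divided into equal slices at the stated Δz and each level perimeter traced with G1 moves after a G0 lift.

; perimeter-only toolpath
G21 ; units = mm
G90 ; absolute positioning
G28 ; home
; layer 1
G0 Z5.250
G0 X10.500 Y6.000
G1 X9.447 Y8.893
G1 X6.781 Y10.432
G1 X3.750 Y9.897
G1 X1.772 Y7.539
G1 X1.772 Y4.461
G1 X3.750 Y2.103
G1 X6.781 Y1.568
G1 X9.447 Y3.107
G1 X10.500 Y6.000
; layer 2
G0 Z10.500
G0 X9.000 Y6.000
G1 X8.298 Y7.928
G1 X6.521 Y8.954
G1 X4.500 Y8.598
G1 X3.181 Y7.026
G1 X3.181 Y4.974
G1 X4.500 Y3.402
G1 X6.521 Y3.046
G1 X8.298 Y4.072
G1 X9.000 Y6.000
; layer 3
G0 Z15.750
G0 X7.500 Y6.000
G1 X7.149 Y6.964
G1 X6.261 Y7.477
G1 X5.250 Y7.299
G1 X4.590 Y6.513
G1 X4.590 Y5.487
G1 X5.250 Y4.701
G1 X6.261 Y4.523
G1 X7.149 Y5.036
G1 X7.500 Y6.000
M2 ; end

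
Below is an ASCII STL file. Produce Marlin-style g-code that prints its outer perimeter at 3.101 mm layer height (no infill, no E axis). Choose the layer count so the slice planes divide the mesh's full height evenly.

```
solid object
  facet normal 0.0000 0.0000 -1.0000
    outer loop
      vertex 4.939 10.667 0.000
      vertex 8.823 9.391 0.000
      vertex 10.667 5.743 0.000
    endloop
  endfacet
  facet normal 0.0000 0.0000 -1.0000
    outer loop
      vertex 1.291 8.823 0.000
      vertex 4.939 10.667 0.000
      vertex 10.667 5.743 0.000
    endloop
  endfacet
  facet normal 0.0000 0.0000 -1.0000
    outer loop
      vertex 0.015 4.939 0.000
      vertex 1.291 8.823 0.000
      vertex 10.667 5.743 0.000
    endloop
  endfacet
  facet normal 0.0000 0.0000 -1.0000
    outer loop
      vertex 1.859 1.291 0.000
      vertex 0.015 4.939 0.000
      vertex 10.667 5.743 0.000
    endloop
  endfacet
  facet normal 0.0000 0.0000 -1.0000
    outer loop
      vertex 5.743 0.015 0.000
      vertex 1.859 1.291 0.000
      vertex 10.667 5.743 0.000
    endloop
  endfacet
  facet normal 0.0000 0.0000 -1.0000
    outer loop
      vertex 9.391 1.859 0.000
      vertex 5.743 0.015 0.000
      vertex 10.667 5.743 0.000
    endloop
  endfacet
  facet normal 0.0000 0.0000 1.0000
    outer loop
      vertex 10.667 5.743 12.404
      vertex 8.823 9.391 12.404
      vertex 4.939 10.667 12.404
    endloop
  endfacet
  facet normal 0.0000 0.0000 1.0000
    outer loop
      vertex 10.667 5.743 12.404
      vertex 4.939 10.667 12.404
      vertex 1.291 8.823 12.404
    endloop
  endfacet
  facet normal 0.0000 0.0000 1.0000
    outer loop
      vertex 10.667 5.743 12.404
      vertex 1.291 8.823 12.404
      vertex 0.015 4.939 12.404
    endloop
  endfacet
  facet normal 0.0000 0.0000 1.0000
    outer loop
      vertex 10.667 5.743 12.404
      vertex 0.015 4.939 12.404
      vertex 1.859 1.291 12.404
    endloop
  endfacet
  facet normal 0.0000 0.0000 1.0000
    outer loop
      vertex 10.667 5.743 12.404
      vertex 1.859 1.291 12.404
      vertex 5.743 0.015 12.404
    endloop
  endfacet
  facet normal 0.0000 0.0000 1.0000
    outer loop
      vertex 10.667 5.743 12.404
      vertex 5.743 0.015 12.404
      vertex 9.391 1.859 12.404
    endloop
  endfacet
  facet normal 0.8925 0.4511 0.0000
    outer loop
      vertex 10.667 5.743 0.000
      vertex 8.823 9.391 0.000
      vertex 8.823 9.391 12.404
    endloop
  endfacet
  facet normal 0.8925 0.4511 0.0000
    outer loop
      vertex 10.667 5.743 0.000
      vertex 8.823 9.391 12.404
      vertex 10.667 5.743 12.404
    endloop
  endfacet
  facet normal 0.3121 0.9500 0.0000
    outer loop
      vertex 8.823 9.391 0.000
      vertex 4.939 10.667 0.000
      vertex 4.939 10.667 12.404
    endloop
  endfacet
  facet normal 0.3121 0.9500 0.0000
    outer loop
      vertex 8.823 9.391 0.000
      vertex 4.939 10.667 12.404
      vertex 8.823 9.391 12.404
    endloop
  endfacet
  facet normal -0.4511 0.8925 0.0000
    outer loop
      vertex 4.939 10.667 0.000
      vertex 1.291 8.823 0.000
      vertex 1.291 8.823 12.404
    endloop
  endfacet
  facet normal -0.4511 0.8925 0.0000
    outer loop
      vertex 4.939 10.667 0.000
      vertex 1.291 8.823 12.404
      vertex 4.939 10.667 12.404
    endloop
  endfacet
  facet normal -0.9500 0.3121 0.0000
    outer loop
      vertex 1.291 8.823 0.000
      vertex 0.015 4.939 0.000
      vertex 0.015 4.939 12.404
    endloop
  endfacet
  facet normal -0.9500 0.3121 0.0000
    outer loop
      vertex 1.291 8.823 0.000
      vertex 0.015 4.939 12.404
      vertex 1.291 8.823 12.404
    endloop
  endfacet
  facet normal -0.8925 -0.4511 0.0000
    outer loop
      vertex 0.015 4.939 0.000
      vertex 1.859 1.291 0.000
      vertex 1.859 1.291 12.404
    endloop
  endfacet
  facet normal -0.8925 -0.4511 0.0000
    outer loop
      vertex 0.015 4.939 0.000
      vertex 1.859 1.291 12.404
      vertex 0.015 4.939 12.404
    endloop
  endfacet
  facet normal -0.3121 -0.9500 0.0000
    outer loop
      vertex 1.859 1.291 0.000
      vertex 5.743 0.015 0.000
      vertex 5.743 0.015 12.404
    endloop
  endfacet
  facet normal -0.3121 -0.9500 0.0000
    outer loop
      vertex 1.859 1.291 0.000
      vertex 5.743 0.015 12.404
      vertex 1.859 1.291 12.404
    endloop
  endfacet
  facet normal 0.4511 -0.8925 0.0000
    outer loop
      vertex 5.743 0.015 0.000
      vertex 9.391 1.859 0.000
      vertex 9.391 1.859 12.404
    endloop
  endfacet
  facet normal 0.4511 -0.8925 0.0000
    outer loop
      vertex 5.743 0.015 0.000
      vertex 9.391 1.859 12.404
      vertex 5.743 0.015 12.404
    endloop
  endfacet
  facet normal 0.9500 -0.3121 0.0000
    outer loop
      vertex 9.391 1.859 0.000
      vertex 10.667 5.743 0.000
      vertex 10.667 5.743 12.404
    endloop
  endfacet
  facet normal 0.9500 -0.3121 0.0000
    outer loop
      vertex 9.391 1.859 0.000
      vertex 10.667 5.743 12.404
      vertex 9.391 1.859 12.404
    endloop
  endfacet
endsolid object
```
; perimeter-only toolpath
G21 ; units = mm
G90 ; absolute positioning
G28 ; home
; layer 1
G0 Z3.101
G0 X10.667 Y5.743
G1 X8.823 Y9.391
G1 X4.939 Y10.667
G1 X1.291 Y8.823
G1 X0.015 Y4.939
G1 X1.859 Y1.291
G1 X5.743 Y0.015
G1 X9.391 Y1.859
G1 X10.667 Y5.743
; layer 2
G0 Z6.202
G0 X10.667 Y5.743
G1 X8.823 Y9.391
G1 X4.939 Y10.667
G1 X1.291 Y8.823
G1 X0.015 Y4.939
G1 X1.859 Y1.291
G1 X5.743 Y0.015
G1 X9.391 Y1.859
G1 X10.667 Y5.743
; layer 3
G0 Z9.303
G0 X10.667 Y5.743
G1 X8.823 Y9.391
G1 X4.939 Y10.667
G1 X1.291 Y8.823
G1 X0.015 Y4.939
G1 X1.859 Y1.291
G1 X5.743 Y0.015
G1 X9.391 Y1.859
G1 X10.667 Y5.743
; layer 4
G0 Z12.404
G0 X10.667 Y5.743
G1 X8.823 Y9.391
G1 X4.939 Y10.667
G1 X1.291 Y8.823
G1 X0.015 Y4.939
G1 X1.859 Y1.291
G1 X5.743 Y0.015
G1 X9.391 Y1.859
G1 X10.667 Y5.743
M2 ; end

The solid is a regular 8-sided prism (a cylinder approximated with 8 flat sides), circumscribed radius ≈ 5.34 mm, height ≈ 12.4 mm. Slicing at Δz = 3.101 mm — 4 equal slices spanning the solid's height, so layer i sits at z = i·h/4 — gives 4 non-empty perimeters. Each is a 8-segment closed polygon; G0 lifts to the layer z and rapids to the start vertex, then G1 traces the edges.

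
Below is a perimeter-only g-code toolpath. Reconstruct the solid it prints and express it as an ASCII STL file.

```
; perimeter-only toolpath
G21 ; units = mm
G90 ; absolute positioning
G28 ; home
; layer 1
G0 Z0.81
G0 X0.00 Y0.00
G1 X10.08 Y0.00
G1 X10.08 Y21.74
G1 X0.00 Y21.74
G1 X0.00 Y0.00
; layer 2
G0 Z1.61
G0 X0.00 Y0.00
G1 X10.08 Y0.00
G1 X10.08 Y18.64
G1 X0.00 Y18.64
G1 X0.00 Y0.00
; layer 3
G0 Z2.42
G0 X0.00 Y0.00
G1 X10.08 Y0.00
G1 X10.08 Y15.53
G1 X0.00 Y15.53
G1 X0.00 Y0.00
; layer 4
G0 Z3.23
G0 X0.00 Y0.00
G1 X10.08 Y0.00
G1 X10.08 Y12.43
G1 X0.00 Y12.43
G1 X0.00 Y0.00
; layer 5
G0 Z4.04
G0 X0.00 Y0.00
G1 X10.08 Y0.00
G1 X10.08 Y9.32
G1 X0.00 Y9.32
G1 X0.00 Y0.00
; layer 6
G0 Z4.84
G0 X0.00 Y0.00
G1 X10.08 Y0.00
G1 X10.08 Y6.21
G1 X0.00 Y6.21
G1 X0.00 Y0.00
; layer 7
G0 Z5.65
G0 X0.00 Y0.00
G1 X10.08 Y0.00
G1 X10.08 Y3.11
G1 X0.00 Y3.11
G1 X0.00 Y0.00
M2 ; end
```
solid part
  facet normal 0.0000 0.0000 -1.0000
    outer loop
      vertex 10.08 24.85 0.00
      vertex 10.08 0.00 0.00
      vertex 0.00 0.00 0.00
    endloop
  endfacet
  facet normal 0.0000 0.0000 -1.0000
    outer loop
      vertex 0.00 24.85 0.00
      vertex 10.08 24.85 0.00
      vertex 0.00 0.00 0.00
    endloop
  endfacet
  facet normal 0.0000 -1.0000 0.0000
    outer loop
      vertex 0.00 0.00 0.00
      vertex 10.08 0.00 0.00
      vertex 10.08 0.00 6.46
    endloop
  endfacet
  facet normal 0.0000 -1.0000 0.0000
    outer loop
      vertex 0.00 0.00 0.00
      vertex 10.08 0.00 6.46
      vertex 0.00 0.00 6.46
    endloop
  endfacet
  facet normal 0.0000 0.2516 0.9678
    outer loop
      vertex 0.00 0.00 6.46
      vertex 10.08 0.00 6.46
      vertex 10.08 24.85 0.00
    endloop
  endfacet
  facet normal 0.0000 0.2516 0.9678
    outer loop
      vertex 0.00 0.00 6.46
      vertex 10.08 24.85 0.00
      vertex 0.00 24.85 0.00
    endloop
  endfacet
  facet normal -1.0000 0.0000 0.0000
    outer loop
      vertex 0.00 0.00 6.46
      vertex 0.00 24.85 0.00
      vertex 0.00 0.00 0.00
    endloop
  endfacet
  facet normal 1.0000 0.0000 0.0000
    outer loop
      vertex 10.08 0.00 0.00
      vertex 10.08 24.85 0.00
      vertex 10.08 0.00 6.46
    endloop
  endfacet
endsolid part

The G0 Z moves step by Δz≈0.81 mm. The G1 loops shrink linearly with z, so the solid tapers from its base footprint up to z≈6.46. Closing with a flat bottom cap and the tapered top and triangulating gives 8 facets — a wedge (ramp): 10.1 × 24.9 mm base, rising to 6.46 mm along the y=0 edge and sloping linearly to z=0 at y=24.9.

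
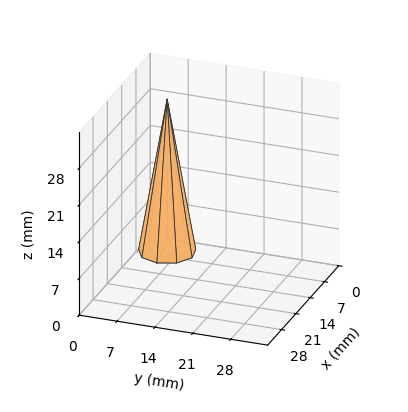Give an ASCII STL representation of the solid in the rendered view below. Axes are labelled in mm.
Reading the render: the shape is a regular 9-sided pyramid, base circumscribed radius ≈ 5 mm, apex at z ≈ 29 mm (dimensions read to the nearest mm from the axis ticks). For the STL, each face is triangulated and given an outward normal.

solid part
  facet normal 0.0000 0.0000 -1.0000
    outer loop
      vertex 5.868 9.924 0.000
      vertex 8.830 8.214 0.000
      vertex 10.000 5.000 0.000
    endloop
  endfacet
  facet normal 0.0000 0.0000 -1.0000
    outer loop
      vertex 2.500 9.330 0.000
      vertex 5.868 9.924 0.000
      vertex 10.000 5.000 0.000
    endloop
  endfacet
  facet normal 0.0000 0.0000 -1.0000
    outer loop
      vertex 0.302 6.710 0.000
      vertex 2.500 9.330 0.000
      vertex 10.000 5.000 0.000
    endloop
  endfacet
  facet normal 0.0000 0.0000 -1.0000
    outer loop
      vertex 0.302 3.290 0.000
      vertex 0.302 6.710 0.000
      vertex 10.000 5.000 0.000
    endloop
  endfacet
  facet normal 0.0000 0.0000 -1.0000
    outer loop
      vertex 2.500 0.670 0.000
      vertex 0.302 3.290 0.000
      vertex 10.000 5.000 0.000
    endloop
  endfacet
  facet normal 0.0000 0.0000 -1.0000
    outer loop
      vertex 5.868 0.076 0.000
      vertex 2.500 0.670 0.000
      vertex 10.000 5.000 0.000
    endloop
  endfacet
  facet normal 0.0000 0.0000 -1.0000
    outer loop
      vertex 8.830 1.786 0.000
      vertex 5.868 0.076 0.000
      vertex 10.000 5.000 0.000
    endloop
  endfacet
  facet normal 0.9276 0.3377 0.1599
    outer loop
      vertex 10.000 5.000 0.000
      vertex 8.830 8.214 0.000
      vertex 5.000 5.000 29.000
    endloop
  endfacet
  facet normal 0.4935 0.8549 0.1599
    outer loop
      vertex 8.830 8.214 0.000
      vertex 5.868 9.924 0.000
      vertex 5.000 5.000 29.000
    endloop
  endfacet
  facet normal -0.1714 0.9721 0.1599
    outer loop
      vertex 5.868 9.924 0.000
      vertex 2.500 9.330 0.000
      vertex 5.000 5.000 29.000
    endloop
  endfacet
  facet normal -0.7562 0.6344 0.1599
    outer loop
      vertex 2.500 9.330 0.000
      vertex 0.302 6.710 0.000
      vertex 5.000 5.000 29.000
    endloop
  endfacet
  facet normal -0.9871 0.0000 0.1599
    outer loop
      vertex 0.302 6.710 0.000
      vertex 0.302 3.290 0.000
      vertex 5.000 5.000 29.000
    endloop
  endfacet
  facet normal -0.7562 -0.6344 0.1599
    outer loop
      vertex 0.302 3.290 0.000
      vertex 2.500 0.670 0.000
      vertex 5.000 5.000 29.000
    endloop
  endfacet
  facet normal -0.1714 -0.9721 0.1599
    outer loop
      vertex 2.500 0.670 0.000
      vertex 5.868 0.076 0.000
      vertex 5.000 5.000 29.000
    endloop
  endfacet
  facet normal 0.4935 -0.8549 0.1599
    outer loop
      vertex 5.868 0.076 0.000
      vertex 8.830 1.786 0.000
      vertex 5.000 5.000 29.000
    endloop
  endfacet
  facet normal 0.9276 -0.3377 0.1599
    outer loop
      vertex 8.830 1.786 0.000
      vertex 10.000 5.000 0.000
      vertex 5.000 5.000 29.000
    endloop
  endfacet
endsolid part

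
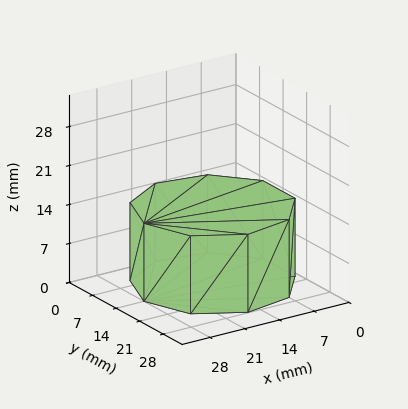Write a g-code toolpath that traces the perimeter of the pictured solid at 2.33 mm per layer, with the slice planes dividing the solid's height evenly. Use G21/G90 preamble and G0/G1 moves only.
Reading the render: the shape is a regular 9-sided prism (a cylinder approximated with 9 flat sides), circumscribed radius ≈ 14 mm, height ≈ 14 mm (dimensions read to the nearest mm from the axis ticks). For the g-code, the solid's height is divided into equal slices at the stated Δz and each level perimeter traced with G1 moves after a G0 lift.

; perimeter-only toolpath
G21 ; units = mm
G90 ; absolute positioning
G28 ; home
; layer 1
G0 Z2.33
G0 X28.00 Y14.00
G1 X24.72 Y23.00
G1 X16.43 Y27.79
G1 X7.00 Y26.12
G1 X0.84 Y18.79
G1 X0.84 Y9.21
G1 X7.00 Y1.88
G1 X16.43 Y0.21
G1 X24.72 Y5.00
G1 X28.00 Y14.00
; layer 2
G0 Z4.67
G0 X28.00 Y14.00
G1 X24.72 Y23.00
G1 X16.43 Y27.79
G1 X7.00 Y26.12
G1 X0.84 Y18.79
G1 X0.84 Y9.21
G1 X7.00 Y1.88
G1 X16.43 Y0.21
G1 X24.72 Y5.00
G1 X28.00 Y14.00
; layer 3
G0 Z7.00
G0 X28.00 Y14.00
G1 X24.72 Y23.00
G1 X16.43 Y27.79
G1 X7.00 Y26.12
G1 X0.84 Y18.79
G1 X0.84 Y9.21
G1 X7.00 Y1.88
G1 X16.43 Y0.21
G1 X24.72 Y5.00
G1 X28.00 Y14.00
; layer 4
G0 Z9.33
G0 X28.00 Y14.00
G1 X24.72 Y23.00
G1 X16.43 Y27.79
G1 X7.00 Y26.12
G1 X0.84 Y18.79
G1 X0.84 Y9.21
G1 X7.00 Y1.88
G1 X16.43 Y0.21
G1 X24.72 Y5.00
G1 X28.00 Y14.00
; layer 5
G0 Z11.67
G0 X28.00 Y14.00
G1 X24.72 Y23.00
G1 X16.43 Y27.79
G1 X7.00 Y26.12
G1 X0.84 Y18.79
G1 X0.84 Y9.21
G1 X7.00 Y1.88
G1 X16.43 Y0.21
G1 X24.72 Y5.00
G1 X28.00 Y14.00
; layer 6
G0 Z14.00
G0 X28.00 Y14.00
G1 X24.72 Y23.00
G1 X16.43 Y27.79
G1 X7.00 Y26.12
G1 X0.84 Y18.79
G1 X0.84 Y9.21
G1 X7.00 Y1.88
G1 X16.43 Y0.21
G1 X24.72 Y5.00
G1 X28.00 Y14.00
M2 ; end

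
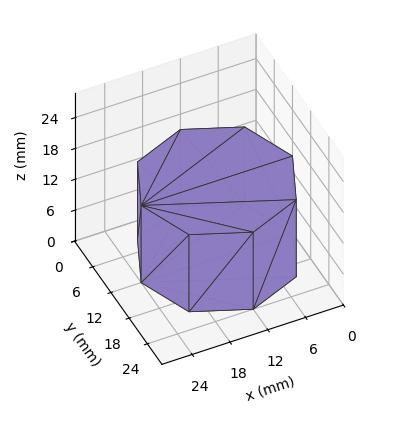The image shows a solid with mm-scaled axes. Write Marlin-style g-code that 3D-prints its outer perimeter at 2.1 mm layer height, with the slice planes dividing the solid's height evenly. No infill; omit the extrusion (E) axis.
Reading the render: the shape is a regular 8-sided prism (a cylinder approximated with 8 flat sides), circumscribed radius ≈ 12 mm, height ≈ 15 mm (dimensions read to the nearest mm from the axis ticks). For the g-code, the solid's height is divided into equal slices at the stated Δz and each level perimeter traced with G1 moves after a G0 lift.

; perimeter-only toolpath
G21 ; units = mm
G90 ; absolute positioning
G28 ; home
; layer 1
G0 Z2.1
G0 X24.0 Y12.0
G1 X20.5 Y20.5
G1 X12.0 Y24.0
G1 X3.5 Y20.5
G1 X0.0 Y12.0
G1 X3.5 Y3.5
G1 X12.0 Y0.0
G1 X20.5 Y3.5
G1 X24.0 Y12.0
; layer 2
G0 Z4.3
G0 X24.0 Y12.0
G1 X20.5 Y20.5
G1 X12.0 Y24.0
G1 X3.5 Y20.5
G1 X0.0 Y12.0
G1 X3.5 Y3.5
G1 X12.0 Y0.0
G1 X20.5 Y3.5
G1 X24.0 Y12.0
; layer 3
G0 Z6.4
G0 X24.0 Y12.0
G1 X20.5 Y20.5
G1 X12.0 Y24.0
G1 X3.5 Y20.5
G1 X0.0 Y12.0
G1 X3.5 Y3.5
G1 X12.0 Y0.0
G1 X20.5 Y3.5
G1 X24.0 Y12.0
; layer 4
G0 Z8.6
G0 X24.0 Y12.0
G1 X20.5 Y20.5
G1 X12.0 Y24.0
G1 X3.5 Y20.5
G1 X0.0 Y12.0
G1 X3.5 Y3.5
G1 X12.0 Y0.0
G1 X20.5 Y3.5
G1 X24.0 Y12.0
; layer 5
G0 Z10.7
G0 X24.0 Y12.0
G1 X20.5 Y20.5
G1 X12.0 Y24.0
G1 X3.5 Y20.5
G1 X0.0 Y12.0
G1 X3.5 Y3.5
G1 X12.0 Y0.0
G1 X20.5 Y3.5
G1 X24.0 Y12.0
; layer 6
G0 Z12.9
G0 X24.0 Y12.0
G1 X20.5 Y20.5
G1 X12.0 Y24.0
G1 X3.5 Y20.5
G1 X0.0 Y12.0
G1 X3.5 Y3.5
G1 X12.0 Y0.0
G1 X20.5 Y3.5
G1 X24.0 Y12.0
; layer 7
G0 Z15.0
G0 X24.0 Y12.0
G1 X20.5 Y20.5
G1 X12.0 Y24.0
G1 X3.5 Y20.5
G1 X0.0 Y12.0
G1 X3.5 Y3.5
G1 X12.0 Y0.0
G1 X20.5 Y3.5
G1 X24.0 Y12.0
M2 ; end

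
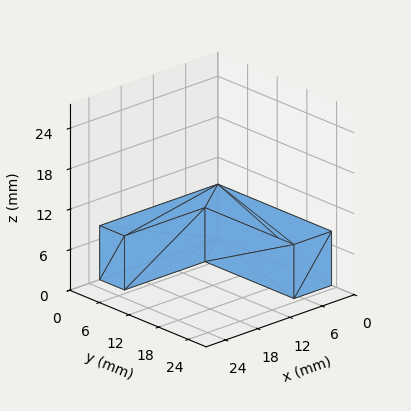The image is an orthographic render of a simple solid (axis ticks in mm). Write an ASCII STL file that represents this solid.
Reading the render: the shape is an L-shaped prism: outer 22 × 23 mm, arm thicknesses ≈ 5 mm (horizontal) and 7 mm (vertical), extruded 8 mm in z (dimensions read to the nearest mm from the axis ticks). For the STL, each face is triangulated and given an outward normal.

solid part
  facet normal 0.0000 0.0000 -1.0000
    outer loop
      vertex 22.000 5.000 0.000
      vertex 22.000 0.000 0.000
      vertex 0.000 0.000 0.000
    endloop
  endfacet
  facet normal 0.0000 0.0000 -1.0000
    outer loop
      vertex 7.000 5.000 0.000
      vertex 22.000 5.000 0.000
      vertex 0.000 0.000 0.000
    endloop
  endfacet
  facet normal 0.0000 0.0000 -1.0000
    outer loop
      vertex 7.000 23.000 0.000
      vertex 7.000 5.000 0.000
      vertex 0.000 0.000 0.000
    endloop
  endfacet
  facet normal 0.0000 0.0000 -1.0000
    outer loop
      vertex 0.000 23.000 0.000
      vertex 7.000 23.000 0.000
      vertex 0.000 0.000 0.000
    endloop
  endfacet
  facet normal 0.0000 0.0000 1.0000
    outer loop
      vertex 0.000 0.000 8.000
      vertex 22.000 0.000 8.000
      vertex 22.000 5.000 8.000
    endloop
  endfacet
  facet normal 0.0000 0.0000 1.0000
    outer loop
      vertex 0.000 0.000 8.000
      vertex 22.000 5.000 8.000
      vertex 7.000 5.000 8.000
    endloop
  endfacet
  facet normal 0.0000 0.0000 1.0000
    outer loop
      vertex 0.000 0.000 8.000
      vertex 7.000 5.000 8.000
      vertex 7.000 23.000 8.000
    endloop
  endfacet
  facet normal 0.0000 0.0000 1.0000
    outer loop
      vertex 0.000 0.000 8.000
      vertex 7.000 23.000 8.000
      vertex 0.000 23.000 8.000
    endloop
  endfacet
  facet normal 0.0000 -1.0000 0.0000
    outer loop
      vertex 0.000 0.000 0.000
      vertex 22.000 0.000 0.000
      vertex 22.000 0.000 8.000
    endloop
  endfacet
  facet normal 0.0000 -1.0000 0.0000
    outer loop
      vertex 0.000 0.000 0.000
      vertex 22.000 0.000 8.000
      vertex 0.000 0.000 8.000
    endloop
  endfacet
  facet normal 1.0000 0.0000 0.0000
    outer loop
      vertex 22.000 0.000 0.000
      vertex 22.000 5.000 0.000
      vertex 22.000 5.000 8.000
    endloop
  endfacet
  facet normal 1.0000 0.0000 0.0000
    outer loop
      vertex 22.000 0.000 0.000
      vertex 22.000 5.000 8.000
      vertex 22.000 0.000 8.000
    endloop
  endfacet
  facet normal 0.0000 1.0000 0.0000
    outer loop
      vertex 22.000 5.000 0.000
      vertex 7.000 5.000 0.000
      vertex 7.000 5.000 8.000
    endloop
  endfacet
  facet normal 0.0000 1.0000 0.0000
    outer loop
      vertex 22.000 5.000 0.000
      vertex 7.000 5.000 8.000
      vertex 22.000 5.000 8.000
    endloop
  endfacet
  facet normal 1.0000 0.0000 0.0000
    outer loop
      vertex 7.000 5.000 0.000
      vertex 7.000 23.000 0.000
      vertex 7.000 23.000 8.000
    endloop
  endfacet
  facet normal 1.0000 0.0000 0.0000
    outer loop
      vertex 7.000 5.000 0.000
      vertex 7.000 23.000 8.000
      vertex 7.000 5.000 8.000
    endloop
  endfacet
  facet normal 0.0000 1.0000 0.0000
    outer loop
      vertex 7.000 23.000 0.000
      vertex 0.000 23.000 0.000
      vertex 0.000 23.000 8.000
    endloop
  endfacet
  facet normal 0.0000 1.0000 0.0000
    outer loop
      vertex 7.000 23.000 0.000
      vertex 0.000 23.000 8.000
      vertex 7.000 23.000 8.000
    endloop
  endfacet
  facet normal -1.0000 0.0000 0.0000
    outer loop
      vertex 0.000 23.000 0.000
      vertex 0.000 0.000 0.000
      vertex 0.000 0.000 8.000
    endloop
  endfacet
  facet normal -1.0000 0.0000 0.0000
    outer loop
      vertex 0.000 23.000 0.000
      vertex 0.000 0.000 8.000
      vertex 0.000 23.000 8.000
    endloop
  endfacet
endsolid part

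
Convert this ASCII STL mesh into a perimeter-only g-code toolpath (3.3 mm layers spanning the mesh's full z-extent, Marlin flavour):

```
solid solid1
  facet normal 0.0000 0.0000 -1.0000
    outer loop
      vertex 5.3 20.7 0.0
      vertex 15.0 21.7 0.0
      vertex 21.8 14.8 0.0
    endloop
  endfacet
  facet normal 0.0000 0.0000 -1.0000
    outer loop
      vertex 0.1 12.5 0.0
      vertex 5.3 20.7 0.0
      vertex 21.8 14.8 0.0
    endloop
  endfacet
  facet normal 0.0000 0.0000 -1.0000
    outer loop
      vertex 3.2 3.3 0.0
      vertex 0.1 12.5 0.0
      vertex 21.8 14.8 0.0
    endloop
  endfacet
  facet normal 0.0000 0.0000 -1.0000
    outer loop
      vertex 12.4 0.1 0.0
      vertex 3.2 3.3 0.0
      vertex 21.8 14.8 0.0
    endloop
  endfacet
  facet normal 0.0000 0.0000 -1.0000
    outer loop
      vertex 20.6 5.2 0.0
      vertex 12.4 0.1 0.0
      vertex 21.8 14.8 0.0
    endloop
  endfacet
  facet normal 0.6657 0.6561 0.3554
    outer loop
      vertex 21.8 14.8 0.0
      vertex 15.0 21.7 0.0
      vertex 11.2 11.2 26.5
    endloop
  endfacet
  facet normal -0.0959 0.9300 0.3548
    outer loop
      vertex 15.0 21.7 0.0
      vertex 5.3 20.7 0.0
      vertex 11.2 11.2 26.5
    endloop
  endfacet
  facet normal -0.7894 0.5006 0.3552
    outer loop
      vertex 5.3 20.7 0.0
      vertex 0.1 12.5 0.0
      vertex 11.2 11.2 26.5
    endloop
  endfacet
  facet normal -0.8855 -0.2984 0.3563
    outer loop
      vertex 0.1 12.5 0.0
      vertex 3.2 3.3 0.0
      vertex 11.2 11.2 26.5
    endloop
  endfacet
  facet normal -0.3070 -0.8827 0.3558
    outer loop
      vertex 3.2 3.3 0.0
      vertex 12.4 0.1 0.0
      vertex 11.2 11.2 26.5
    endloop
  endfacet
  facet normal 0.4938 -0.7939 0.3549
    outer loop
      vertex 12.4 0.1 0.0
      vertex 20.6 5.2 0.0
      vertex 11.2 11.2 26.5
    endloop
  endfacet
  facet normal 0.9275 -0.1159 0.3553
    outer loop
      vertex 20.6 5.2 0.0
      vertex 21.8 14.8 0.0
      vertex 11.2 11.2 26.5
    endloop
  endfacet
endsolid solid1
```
; perimeter-only toolpath
G21 ; units = mm
G90 ; absolute positioning
G28 ; home
; layer 1
G0 Z3.3
G0 X20.5 Y14.4
G1 X14.5 Y20.4
G1 X6.0 Y19.5
G1 X1.5 Y12.3
G1 X4.2 Y4.3
G1 X12.2 Y1.5
G1 X19.4 Y5.9
G1 X20.5 Y14.4
; layer 2
G0 Z6.6
G0 X19.2 Y13.9
G1 X14.1 Y19.1
G1 X6.8 Y18.3
G1 X2.9 Y12.2
G1 X5.2 Y5.3
G1 X12.1 Y2.9
G1 X18.2 Y6.7
G1 X19.2 Y13.9
; layer 3
G0 Z9.9
G0 X17.8 Y13.4
G1 X13.6 Y17.8
G1 X7.5 Y17.1
G1 X4.3 Y12.0
G1 X6.2 Y6.3
G1 X11.9 Y4.3
G1 X17.1 Y7.4
G1 X17.8 Y13.4
; layer 4
G0 Z13.2
G0 X16.5 Y13.0
G1 X13.1 Y16.4
G1 X8.2 Y15.9
G1 X5.6 Y11.8
G1 X7.2 Y7.2
G1 X11.8 Y5.6
G1 X15.9 Y8.2
G1 X16.5 Y13.0
; layer 5
G0 Z16.6
G0 X15.2 Y12.6
G1 X12.6 Y15.1
G1 X9.0 Y14.8
G1 X7.0 Y11.7
G1 X8.2 Y8.2
G1 X11.7 Y7.0
G1 X14.7 Y8.9
G1 X15.2 Y12.6
; layer 6
G0 Z19.9
G0 X13.8 Y12.1
G1 X12.1 Y13.8
G1 X9.7 Y13.6
G1 X8.4 Y11.5
G1 X9.2 Y9.2
G1 X11.5 Y8.4
G1 X13.5 Y9.7
G1 X13.8 Y12.1
; layer 7
G0 Z23.2
G0 X12.5 Y11.6
G1 X11.7 Y12.5
G1 X10.5 Y12.4
G1 X9.8 Y11.4
G1 X10.2 Y10.2
G1 X11.3 Y9.8
G1 X12.4 Y10.4
G1 X12.5 Y11.6
M2 ; end

The solid is a regular 7-sided pyramid, base circumscribed radius ≈ 11.2 mm, apex at z ≈ 26.5 mm. Slicing at Δz = 3.3 mm — 8 equal slices spanning the solid's height, so layer i sits at z = i·h/8 — gives 7 non-empty perimeters. Each is a 7-segment closed polygon; G0 lifts to the layer z and rapids to the start vertex, then G1 traces the edges. The cross-section shrinks linearly with z (the slice at the apex is degenerate and omitted).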